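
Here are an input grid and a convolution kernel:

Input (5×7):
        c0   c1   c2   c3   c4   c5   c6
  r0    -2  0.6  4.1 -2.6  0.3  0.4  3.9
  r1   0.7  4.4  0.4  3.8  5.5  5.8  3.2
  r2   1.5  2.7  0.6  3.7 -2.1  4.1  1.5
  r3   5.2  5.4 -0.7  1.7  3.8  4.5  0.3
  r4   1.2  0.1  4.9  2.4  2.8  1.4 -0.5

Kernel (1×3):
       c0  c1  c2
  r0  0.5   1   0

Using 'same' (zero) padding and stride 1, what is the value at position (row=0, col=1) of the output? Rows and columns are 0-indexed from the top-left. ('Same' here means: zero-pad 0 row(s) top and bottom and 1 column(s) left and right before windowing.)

-0.4

The receptive field on the zero-padded input at this output position is [-2 0.6 4.1]. Elementwise product with the kernel and sum: -2·0.5 + 0.6·1.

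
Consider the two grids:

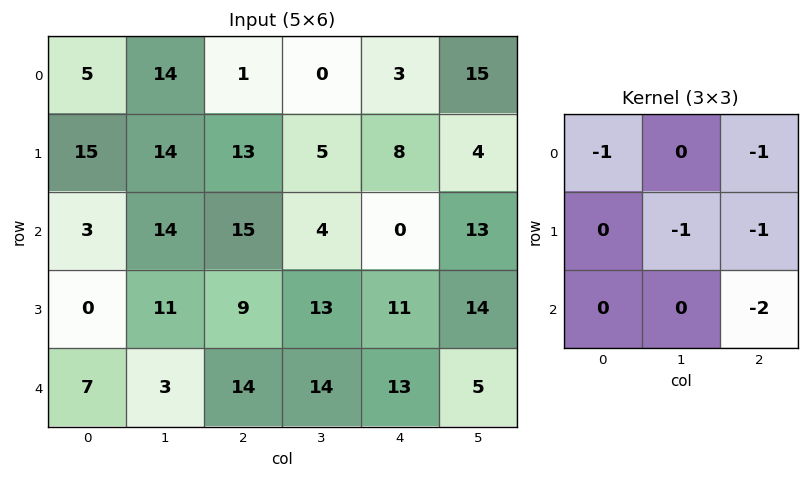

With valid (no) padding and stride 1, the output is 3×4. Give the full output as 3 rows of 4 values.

-63 -40 -17 -53
-75 -64 -47 -50
-66 -68 -65 -52

Output[0,0]: The receptive field on the input at this output position is [5 14 1 / 15 14 13 / 3 14 15]. Elementwise product with the kernel and sum: 5·-1 + 1·-1 + 14·-1 + 13·-1 + 15·-2.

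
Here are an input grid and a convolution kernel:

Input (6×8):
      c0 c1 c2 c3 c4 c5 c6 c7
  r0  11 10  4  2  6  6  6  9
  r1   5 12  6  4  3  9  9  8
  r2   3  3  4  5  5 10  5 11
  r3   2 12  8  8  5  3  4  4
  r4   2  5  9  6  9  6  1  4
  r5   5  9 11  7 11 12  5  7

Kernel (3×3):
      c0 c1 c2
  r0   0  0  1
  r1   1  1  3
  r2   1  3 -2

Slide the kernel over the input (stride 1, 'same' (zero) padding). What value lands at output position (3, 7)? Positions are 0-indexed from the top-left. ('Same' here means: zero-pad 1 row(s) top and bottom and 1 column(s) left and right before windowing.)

21

The receptive field on the zero-padded input at this output position is [5 11 0 / 4 4 0 / 1 4 0]. Elementwise product with the kernel and sum: 0·1 + 4·1 + 4·1 + 0·3 + 1·1 + 4·3 + 0·-2.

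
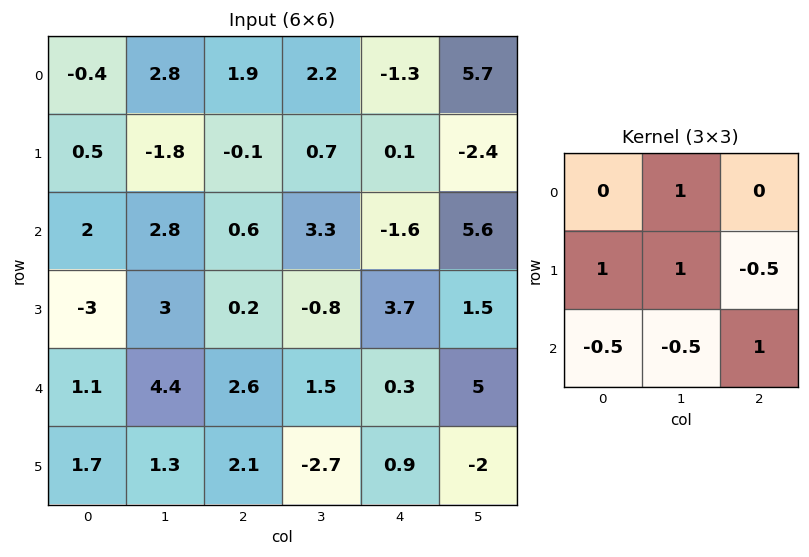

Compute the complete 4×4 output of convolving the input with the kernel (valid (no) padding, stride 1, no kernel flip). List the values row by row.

-0.25 1.25 -0.8 5.45
2.9 -0.75 9.4 -0.95
2.55 2.2 -0.9 4.65
7.8 2.05 4.35 1.9

Output[0,0]: The receptive field on the input at this output position is [-0.4 2.8 1.9 / 0.5 -1.8 -0.1 / 2 2.8 0.6]. Elementwise product with the kernel and sum: 2.8·1 + 0.5·1 + -1.8·1 + -0.1·-0.5 + 2·-0.5 + 2.8·-0.5 + 0.6·1.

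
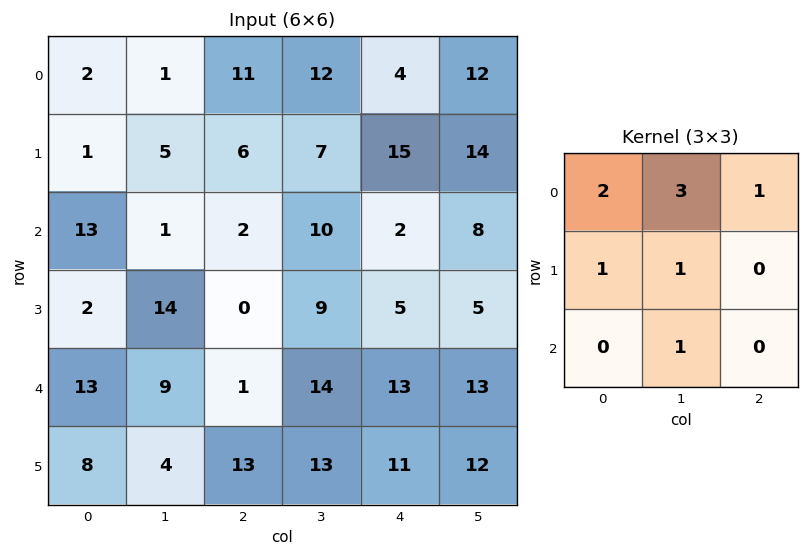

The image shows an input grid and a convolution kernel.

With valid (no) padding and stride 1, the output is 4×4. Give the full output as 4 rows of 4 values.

25 60 85 72
51 38 69 90
56 33 59 61
72 60 60 76

Output[0,0]: The receptive field on the input at this output position is [2 1 11 / 1 5 6 / 13 1 2]. Elementwise product with the kernel and sum: 2·2 + 1·3 + 11·1 + 1·1 + 5·1 + 1·1.
Output[0,1]: The receptive field on the input at this output position is [1 11 12 / 5 6 7 / 1 2 10]. Elementwise product with the kernel and sum: 1·2 + 11·3 + 12·1 + 5·1 + 6·1 + 2·1.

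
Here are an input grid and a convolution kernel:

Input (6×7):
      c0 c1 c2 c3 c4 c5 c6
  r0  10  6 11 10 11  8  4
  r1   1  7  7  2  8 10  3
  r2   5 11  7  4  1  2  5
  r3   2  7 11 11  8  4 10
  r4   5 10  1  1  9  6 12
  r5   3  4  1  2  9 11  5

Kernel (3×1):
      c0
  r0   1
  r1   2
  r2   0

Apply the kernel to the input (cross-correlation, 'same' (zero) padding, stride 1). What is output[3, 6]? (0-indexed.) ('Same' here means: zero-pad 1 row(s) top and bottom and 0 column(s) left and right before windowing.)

The receptive field on the zero-padded input at this output position is [5 / 10 / 12]. Elementwise product with the kernel and sum: 5·1 + 10·2.

25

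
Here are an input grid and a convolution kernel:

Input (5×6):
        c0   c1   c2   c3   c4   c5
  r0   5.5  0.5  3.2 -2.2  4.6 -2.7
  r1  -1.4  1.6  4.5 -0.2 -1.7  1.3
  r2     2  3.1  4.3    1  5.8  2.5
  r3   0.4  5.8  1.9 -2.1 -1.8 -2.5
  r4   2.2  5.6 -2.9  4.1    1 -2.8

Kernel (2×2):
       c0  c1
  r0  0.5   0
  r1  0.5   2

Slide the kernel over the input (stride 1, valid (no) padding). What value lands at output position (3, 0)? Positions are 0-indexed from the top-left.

12.5

The receptive field on the input at this output position is [0.4 5.8 / 2.2 5.6]. Elementwise product with the kernel and sum: 0.4·0.5 + 2.2·0.5 + 5.6·2.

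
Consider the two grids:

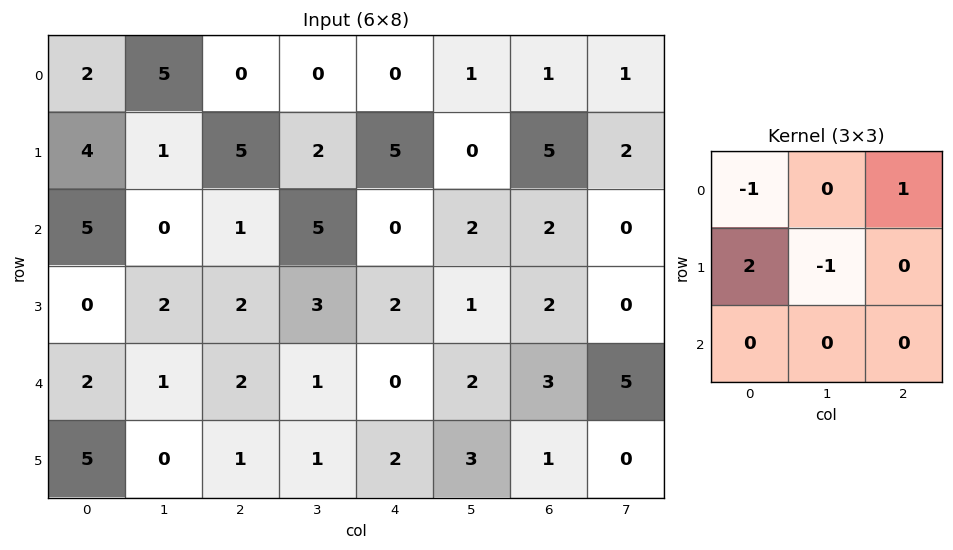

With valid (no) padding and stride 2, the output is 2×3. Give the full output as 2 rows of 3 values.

5 8 11
-6 0 5

Output[0,0]: The receptive field on the input at this output position is [2 5 0 / 4 1 5 / 5 0 1]. Elementwise product with the kernel and sum: 2·-1 + 0·1 + 4·2 + 1·-1.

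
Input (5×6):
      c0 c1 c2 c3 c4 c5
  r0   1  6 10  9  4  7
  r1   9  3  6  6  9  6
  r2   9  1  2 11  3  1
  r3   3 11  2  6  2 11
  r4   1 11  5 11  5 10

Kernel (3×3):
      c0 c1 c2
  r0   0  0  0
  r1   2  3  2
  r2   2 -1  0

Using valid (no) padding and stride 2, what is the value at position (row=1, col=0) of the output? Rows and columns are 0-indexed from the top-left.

The receptive field on the input at this output position is [9 1 2 / 3 11 2 / 1 11 5]. Elementwise product with the kernel and sum: 3·2 + 11·3 + 2·2 + 1·2 + 11·-1.

34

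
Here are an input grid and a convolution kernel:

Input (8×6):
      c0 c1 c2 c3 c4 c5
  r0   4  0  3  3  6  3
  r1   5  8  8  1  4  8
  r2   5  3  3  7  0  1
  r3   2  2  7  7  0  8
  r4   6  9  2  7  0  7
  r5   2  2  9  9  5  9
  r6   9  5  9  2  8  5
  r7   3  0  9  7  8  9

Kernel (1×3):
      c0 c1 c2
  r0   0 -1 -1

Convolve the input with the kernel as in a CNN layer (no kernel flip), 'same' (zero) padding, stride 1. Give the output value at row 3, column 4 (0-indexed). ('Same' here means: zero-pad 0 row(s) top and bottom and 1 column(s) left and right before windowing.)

-8

The receptive field on the zero-padded input at this output position is [7 0 8]. Elementwise product with the kernel and sum: 0·-1 + 8·-1.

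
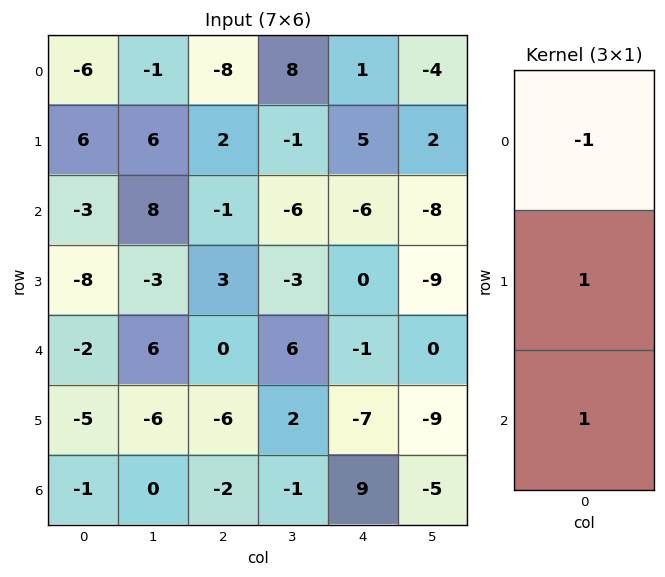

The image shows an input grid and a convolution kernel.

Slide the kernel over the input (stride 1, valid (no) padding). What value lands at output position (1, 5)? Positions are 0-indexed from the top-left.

-19

The receptive field on the input at this output position is [2 / -8 / -9]. Elementwise product with the kernel and sum: 2·-1 + -8·1 + -9·1.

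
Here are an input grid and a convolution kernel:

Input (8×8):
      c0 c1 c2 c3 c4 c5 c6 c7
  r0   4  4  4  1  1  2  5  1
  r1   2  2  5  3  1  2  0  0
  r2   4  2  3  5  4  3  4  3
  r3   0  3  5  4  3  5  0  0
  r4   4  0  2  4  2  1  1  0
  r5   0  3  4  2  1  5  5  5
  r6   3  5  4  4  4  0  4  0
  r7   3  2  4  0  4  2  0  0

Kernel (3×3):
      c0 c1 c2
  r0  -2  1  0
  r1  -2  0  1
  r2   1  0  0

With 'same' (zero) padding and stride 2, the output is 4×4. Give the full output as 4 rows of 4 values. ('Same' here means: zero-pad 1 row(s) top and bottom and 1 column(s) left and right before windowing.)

4 -5 3 -1
4 5 -8 -2
0 6 -10 -7
5 -6 -11 -3

Output[0,0]: The receptive field on the zero-padded input at this output position is [0 0 0 / 0 4 4 / 0 2 2]. Elementwise product with the kernel and sum: 0·-2 + 0·1 + 0·-2 + 4·1 + 0·1.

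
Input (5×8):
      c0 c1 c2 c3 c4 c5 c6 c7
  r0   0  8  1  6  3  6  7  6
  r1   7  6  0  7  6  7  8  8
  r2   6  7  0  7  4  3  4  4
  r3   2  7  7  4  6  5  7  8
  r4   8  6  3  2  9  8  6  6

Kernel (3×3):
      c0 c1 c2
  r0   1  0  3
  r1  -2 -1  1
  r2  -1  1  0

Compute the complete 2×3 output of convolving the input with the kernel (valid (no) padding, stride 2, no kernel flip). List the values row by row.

-16 16 12
0 -1 5

Output[0,0]: The receptive field on the input at this output position is [0 8 1 / 7 6 0 / 6 7 0]. Elementwise product with the kernel and sum: 0·1 + 1·3 + 7·-2 + 6·-1 + 0·1 + 6·-1 + 7·1.
Output[0,1]: The receptive field on the input at this output position is [1 6 3 / 0 7 6 / 0 7 4]. Elementwise product with the kernel and sum: 1·1 + 3·3 + 0·-2 + 7·-1 + 6·1 + 0·-1 + 7·1.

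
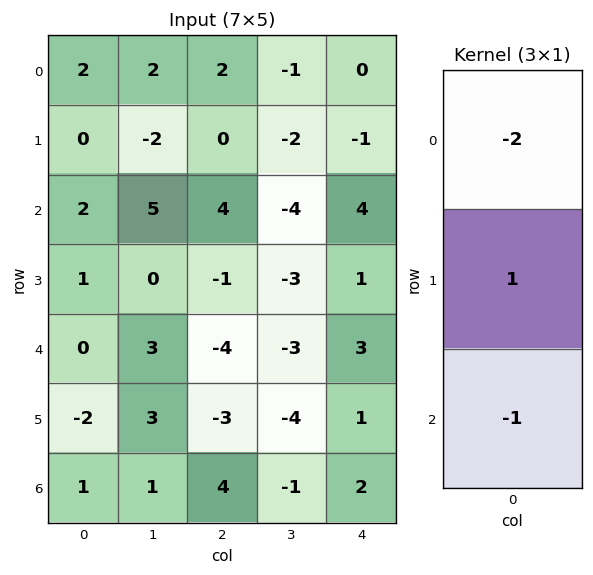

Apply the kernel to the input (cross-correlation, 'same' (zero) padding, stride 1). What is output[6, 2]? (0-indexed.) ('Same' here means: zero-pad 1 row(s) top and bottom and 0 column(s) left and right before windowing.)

The receptive field on the zero-padded input at this output position is [-3 / 4 / 0]. Elementwise product with the kernel and sum: -3·-2 + 4·1 + 0·-1.

10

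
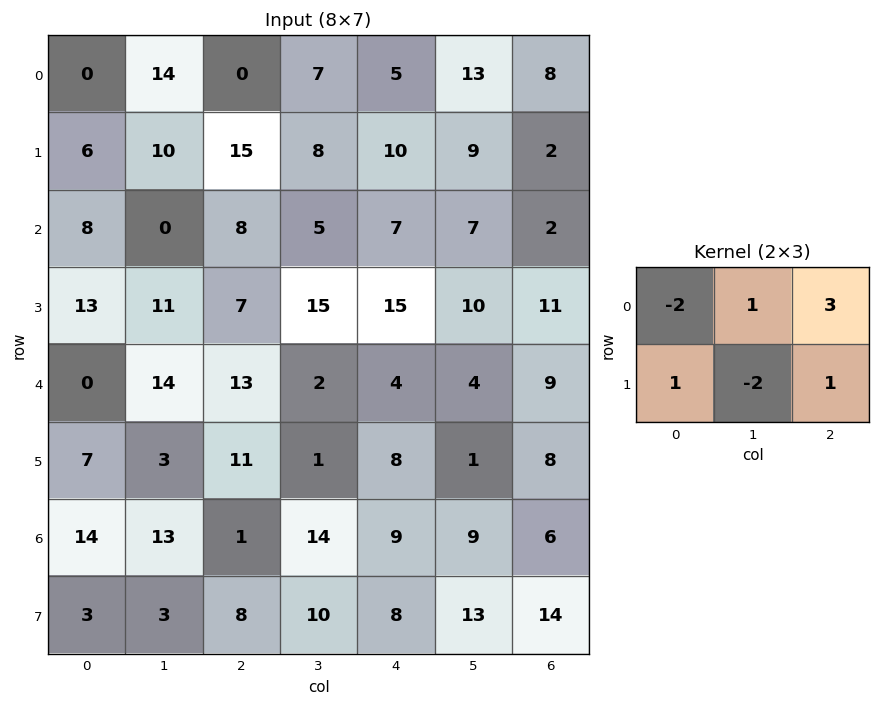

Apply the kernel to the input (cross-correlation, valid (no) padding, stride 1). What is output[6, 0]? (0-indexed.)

-7

The receptive field on the input at this output position is [14 13 1 / 3 3 8]. Elementwise product with the kernel and sum: 14·-2 + 13·1 + 1·3 + 3·1 + 3·-2 + 8·1.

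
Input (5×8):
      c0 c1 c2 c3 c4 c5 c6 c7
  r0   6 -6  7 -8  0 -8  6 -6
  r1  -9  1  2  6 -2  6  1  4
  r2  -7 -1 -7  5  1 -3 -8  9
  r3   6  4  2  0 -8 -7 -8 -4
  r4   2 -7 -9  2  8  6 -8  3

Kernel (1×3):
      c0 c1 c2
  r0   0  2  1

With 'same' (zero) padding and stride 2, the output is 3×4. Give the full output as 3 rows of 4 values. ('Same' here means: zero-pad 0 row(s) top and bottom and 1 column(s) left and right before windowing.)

Output[0,0]: The receptive field on the zero-padded input at this output position is [0 6 -6]. Elementwise product with the kernel and sum: 6·2 + -6·1.
Output[0,1]: The receptive field on the zero-padded input at this output position is [-6 7 -8]. Elementwise product with the kernel and sum: 7·2 + -8·1.

6 6 -8 6
-15 -9 -1 -7
-3 -16 22 -13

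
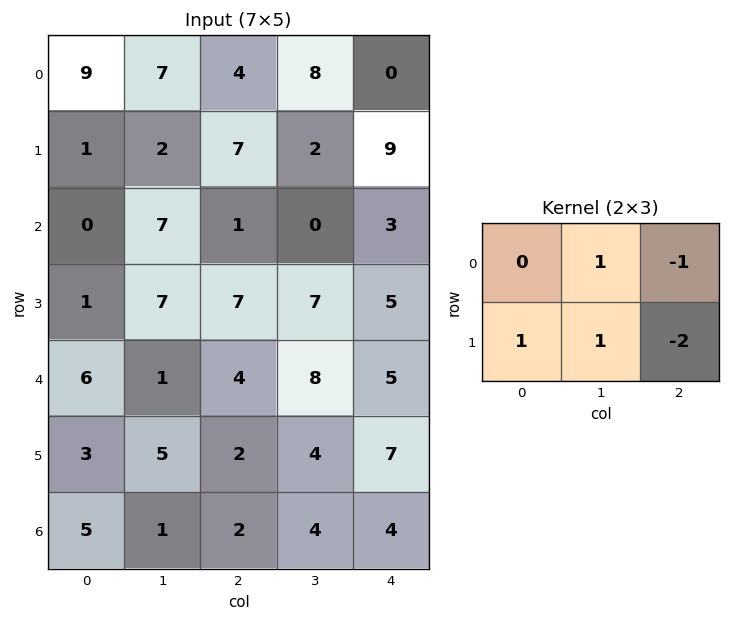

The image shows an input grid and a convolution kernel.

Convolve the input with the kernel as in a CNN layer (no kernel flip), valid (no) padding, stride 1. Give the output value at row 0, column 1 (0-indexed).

The receptive field on the input at this output position is [7 4 8 / 2 7 2]. Elementwise product with the kernel and sum: 4·1 + 8·-1 + 2·1 + 7·1 + 2·-2.

1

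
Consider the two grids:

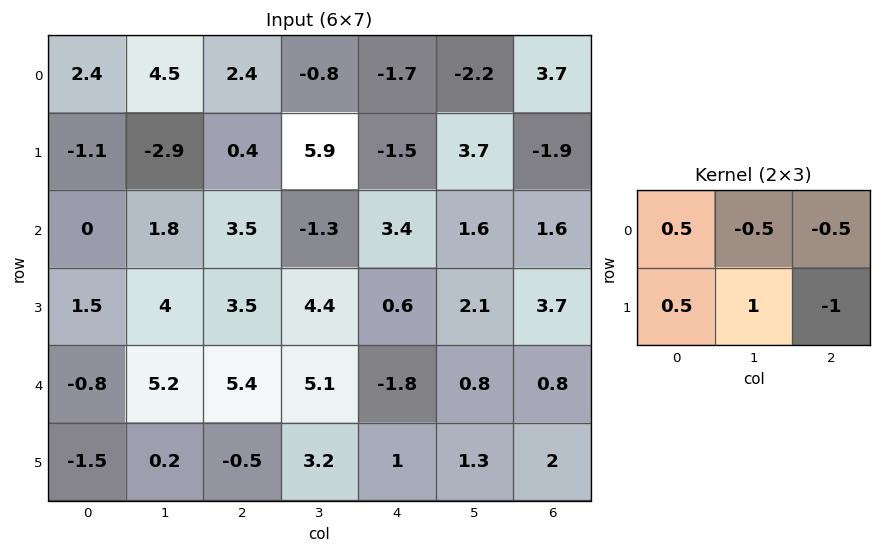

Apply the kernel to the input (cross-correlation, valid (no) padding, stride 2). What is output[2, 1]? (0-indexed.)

The receptive field on the input at this output position is [5.4 5.1 -1.8 / -0.5 3.2 1]. Elementwise product with the kernel and sum: 5.4·0.5 + 5.1·-0.5 + -1.8·-0.5 + -0.5·0.5 + 3.2·1 + 1·-1.

3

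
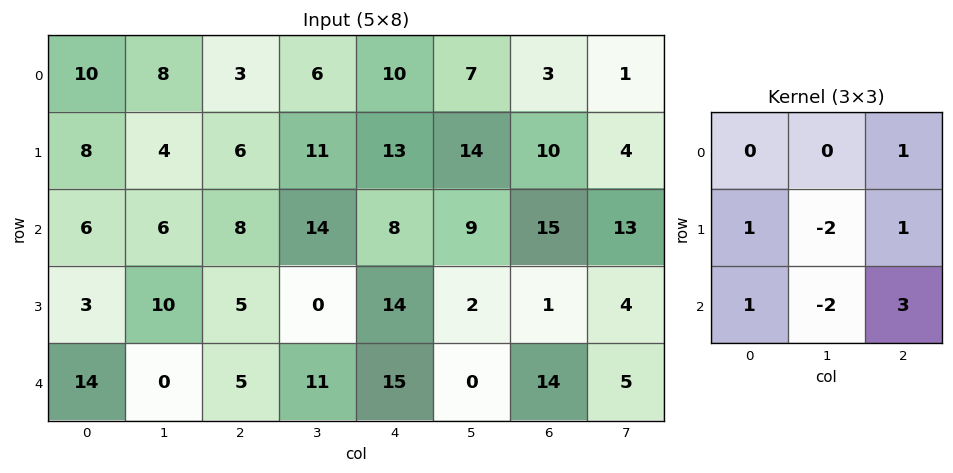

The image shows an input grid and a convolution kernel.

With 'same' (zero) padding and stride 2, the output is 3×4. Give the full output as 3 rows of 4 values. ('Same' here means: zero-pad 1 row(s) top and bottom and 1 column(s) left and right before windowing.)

Output[0,0]: The receptive field on the zero-padded input at this output position is [0 0 0 / 0 10 8 / 0 8 4]. Elementwise product with the kernel and sum: 0·1 + 0·1 + 10·-2 + 8·1 + 0·1 + 8·-2 + 4·3.
Output[0,1]: The receptive field on the zero-padded input at this output position is [0 0 0 / 8 3 6 / 4 6 11]. Elementwise product with the kernel and sum: 0·1 + 8·1 + 3·-2 + 6·1 + 4·1 + 6·-2 + 11·3.

-16 33 20 8
22 15 -1 8
-18 1 -17 -19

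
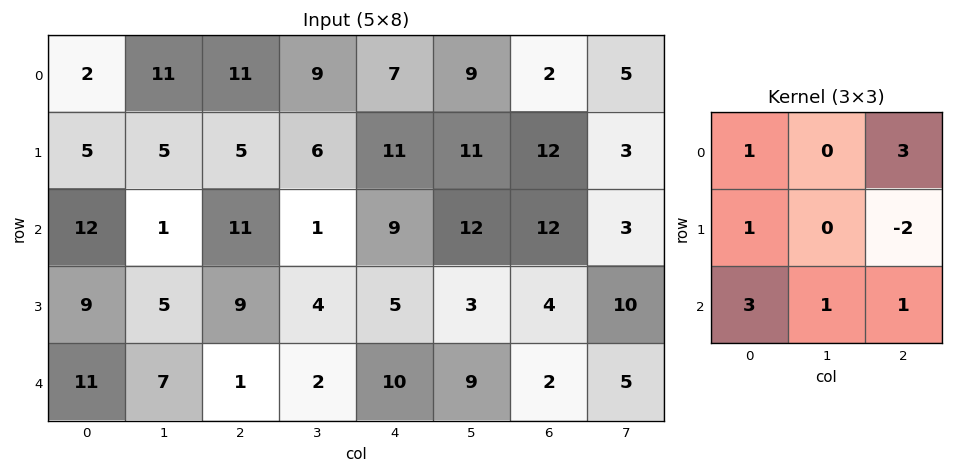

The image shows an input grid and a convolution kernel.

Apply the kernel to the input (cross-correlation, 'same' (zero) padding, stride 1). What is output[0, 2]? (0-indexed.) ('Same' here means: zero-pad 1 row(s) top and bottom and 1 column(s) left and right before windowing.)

19

The receptive field on the zero-padded input at this output position is [0 0 0 / 11 11 9 / 5 5 6]. Elementwise product with the kernel and sum: 0·1 + 0·3 + 11·1 + 9·-2 + 5·3 + 5·1 + 6·1.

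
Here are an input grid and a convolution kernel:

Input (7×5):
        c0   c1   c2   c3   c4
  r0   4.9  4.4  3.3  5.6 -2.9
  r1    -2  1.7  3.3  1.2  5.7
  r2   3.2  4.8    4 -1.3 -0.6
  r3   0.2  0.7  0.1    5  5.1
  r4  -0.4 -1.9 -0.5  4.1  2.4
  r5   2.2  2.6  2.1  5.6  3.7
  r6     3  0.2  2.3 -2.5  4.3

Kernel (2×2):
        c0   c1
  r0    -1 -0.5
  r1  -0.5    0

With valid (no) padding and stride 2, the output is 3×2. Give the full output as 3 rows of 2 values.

Output[0,0]: The receptive field on the input at this output position is [4.9 4.4 / -2 1.7]. Elementwise product with the kernel and sum: 4.9·-1 + 4.4·-0.5 + -2·-0.5.
Output[0,1]: The receptive field on the input at this output position is [3.3 5.6 / 3.3 1.2]. Elementwise product with the kernel and sum: 3.3·-1 + 5.6·-0.5 + 3.3·-0.5.

-6.1 -7.75
-5.7 -3.4
0.25 -2.6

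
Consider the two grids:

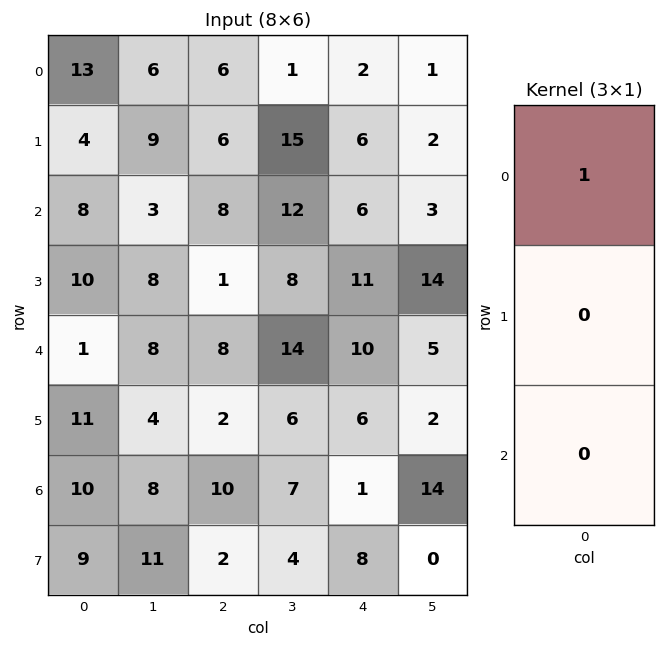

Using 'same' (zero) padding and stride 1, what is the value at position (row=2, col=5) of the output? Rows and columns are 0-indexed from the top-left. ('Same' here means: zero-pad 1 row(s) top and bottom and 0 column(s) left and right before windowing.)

2

The receptive field on the zero-padded input at this output position is [2 / 3 / 14]. Elementwise product with the kernel and sum: 2·1.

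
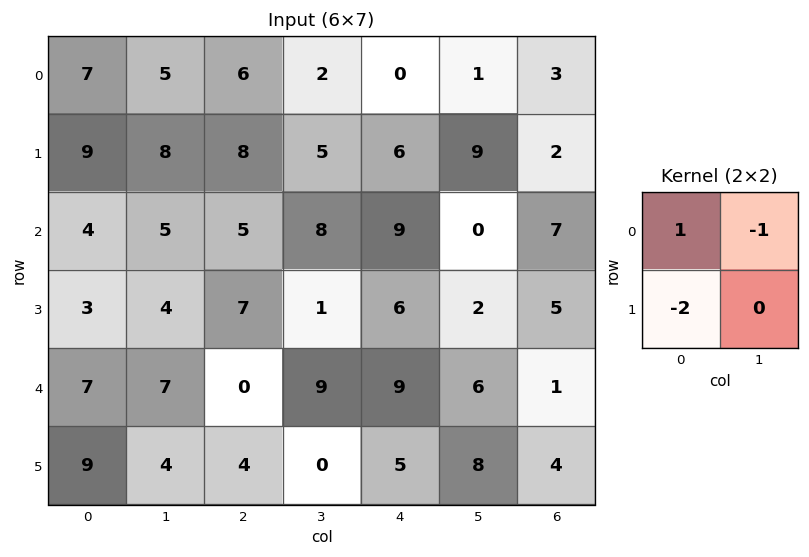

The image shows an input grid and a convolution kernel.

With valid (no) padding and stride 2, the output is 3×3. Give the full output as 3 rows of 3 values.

-16 -12 -13
-7 -17 -3
-18 -17 -7

Output[0,0]: The receptive field on the input at this output position is [7 5 / 9 8]. Elementwise product with the kernel and sum: 7·1 + 5·-1 + 9·-2.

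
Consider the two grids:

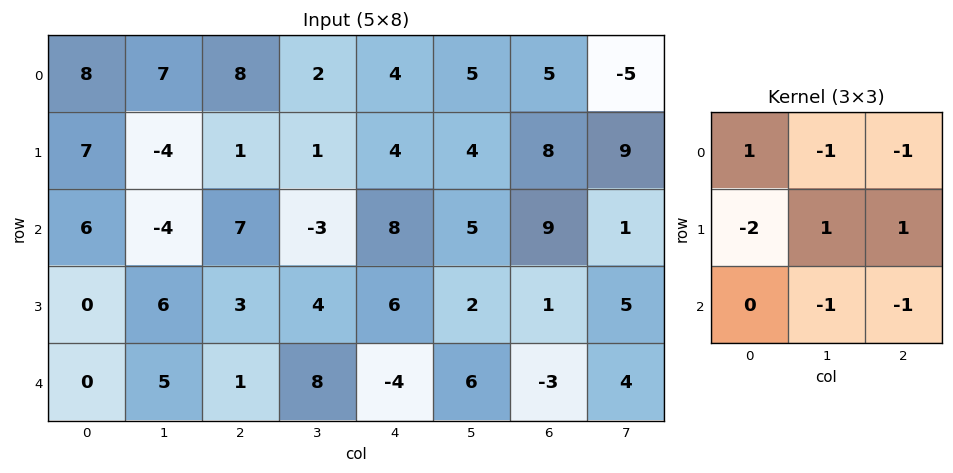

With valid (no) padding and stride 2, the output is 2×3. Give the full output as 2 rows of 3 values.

Output[0,0]: The receptive field on the input at this output position is [8 7 8 / 7 -4 1 / 6 -4 7]. Elementwise product with the kernel and sum: 8·1 + 7·-1 + 8·-1 + 7·-2 + -4·1 + 1·1 + -4·-1 + 7·-1.
Output[0,1]: The receptive field on the input at this output position is [8 2 4 / 1 1 4 / 7 -3 8]. Elementwise product with the kernel and sum: 8·1 + 2·-1 + 4·-1 + 1·-2 + 1·1 + 4·1 + -3·-1 + 8·-1.

-27 0 -16
6 2 -18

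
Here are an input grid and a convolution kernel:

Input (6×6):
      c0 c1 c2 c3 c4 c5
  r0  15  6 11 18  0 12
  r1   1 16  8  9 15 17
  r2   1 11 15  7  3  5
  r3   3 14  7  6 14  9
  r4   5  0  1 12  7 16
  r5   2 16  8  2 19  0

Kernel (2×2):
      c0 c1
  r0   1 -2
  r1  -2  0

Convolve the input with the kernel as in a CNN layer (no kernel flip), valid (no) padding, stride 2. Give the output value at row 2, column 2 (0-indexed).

The receptive field on the input at this output position is [7 16 / 19 0]. Elementwise product with the kernel and sum: 7·1 + 16·-2 + 19·-2.

-63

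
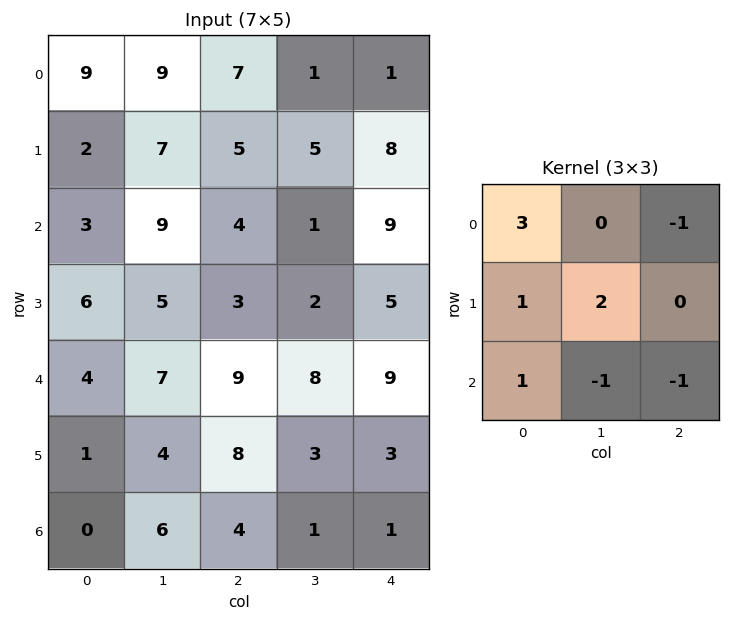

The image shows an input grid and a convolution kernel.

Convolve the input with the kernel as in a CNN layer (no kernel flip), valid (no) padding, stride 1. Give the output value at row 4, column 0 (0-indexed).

2

The receptive field on the input at this output position is [4 7 9 / 1 4 8 / 0 6 4]. Elementwise product with the kernel and sum: 4·3 + 9·-1 + 1·1 + 4·2 + 0·1 + 6·-1 + 4·-1.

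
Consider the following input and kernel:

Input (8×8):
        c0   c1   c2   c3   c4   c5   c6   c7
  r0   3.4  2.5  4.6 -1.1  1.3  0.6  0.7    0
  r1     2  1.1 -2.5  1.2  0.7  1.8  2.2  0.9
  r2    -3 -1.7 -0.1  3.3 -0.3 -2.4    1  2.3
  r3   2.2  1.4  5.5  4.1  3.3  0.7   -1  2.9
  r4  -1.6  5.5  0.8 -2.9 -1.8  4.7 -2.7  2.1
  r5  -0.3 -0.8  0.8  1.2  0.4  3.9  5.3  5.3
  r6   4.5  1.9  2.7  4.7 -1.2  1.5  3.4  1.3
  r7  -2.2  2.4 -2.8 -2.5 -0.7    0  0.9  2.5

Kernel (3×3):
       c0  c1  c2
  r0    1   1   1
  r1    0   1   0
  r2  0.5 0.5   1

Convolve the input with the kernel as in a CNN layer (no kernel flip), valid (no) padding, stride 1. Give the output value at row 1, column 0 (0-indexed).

The receptive field on the input at this output position is [2 1.1 -2.5 / -3 -1.7 -0.1 / 2.2 1.4 5.5]. Elementwise product with the kernel and sum: 2·1 + 1.1·1 + -2.5·1 + -1.7·1 + 2.2·0.5 + 1.4·0.5 + 5.5·1.

6.2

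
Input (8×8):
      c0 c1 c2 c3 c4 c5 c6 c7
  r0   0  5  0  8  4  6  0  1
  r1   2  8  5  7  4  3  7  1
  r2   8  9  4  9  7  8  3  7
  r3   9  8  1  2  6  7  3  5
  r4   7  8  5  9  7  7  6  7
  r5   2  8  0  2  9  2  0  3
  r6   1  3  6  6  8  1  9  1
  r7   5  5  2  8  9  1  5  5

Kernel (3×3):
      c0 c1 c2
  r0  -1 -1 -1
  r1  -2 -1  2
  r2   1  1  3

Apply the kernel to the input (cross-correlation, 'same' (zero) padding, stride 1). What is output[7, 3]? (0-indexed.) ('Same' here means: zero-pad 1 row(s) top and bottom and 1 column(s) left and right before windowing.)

-14

The receptive field on the zero-padded input at this output position is [6 6 8 / 2 8 9 / 0 0 0]. Elementwise product with the kernel and sum: 6·-1 + 6·-1 + 8·-1 + 2·-2 + 8·-1 + 9·2 + 0·1 + 0·1 + 0·3.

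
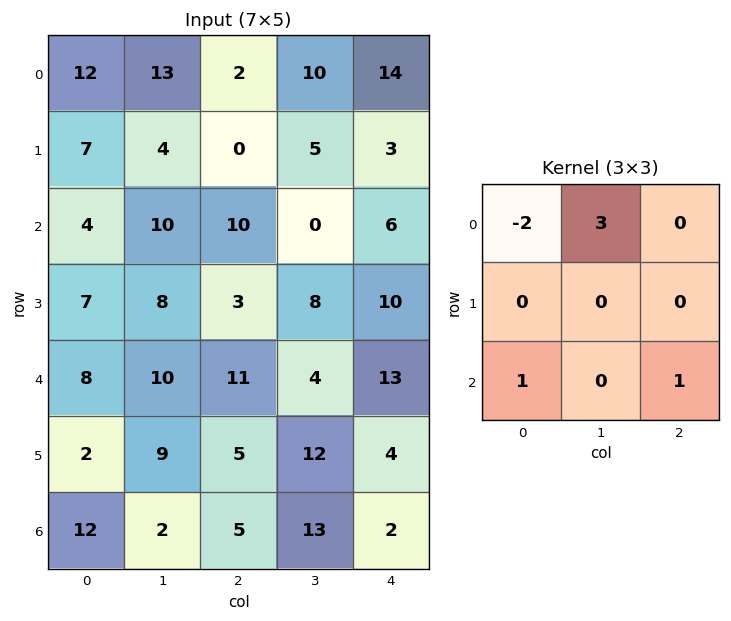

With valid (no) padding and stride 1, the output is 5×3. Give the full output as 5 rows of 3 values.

29 -10 42
8 8 28
41 24 4
17 14 27
31 28 -3

Output[0,0]: The receptive field on the input at this output position is [12 13 2 / 7 4 0 / 4 10 10]. Elementwise product with the kernel and sum: 12·-2 + 13·3 + 4·1 + 10·1.
Output[0,1]: The receptive field on the input at this output position is [13 2 10 / 4 0 5 / 10 10 0]. Elementwise product with the kernel and sum: 13·-2 + 2·3 + 10·1 + 0·1.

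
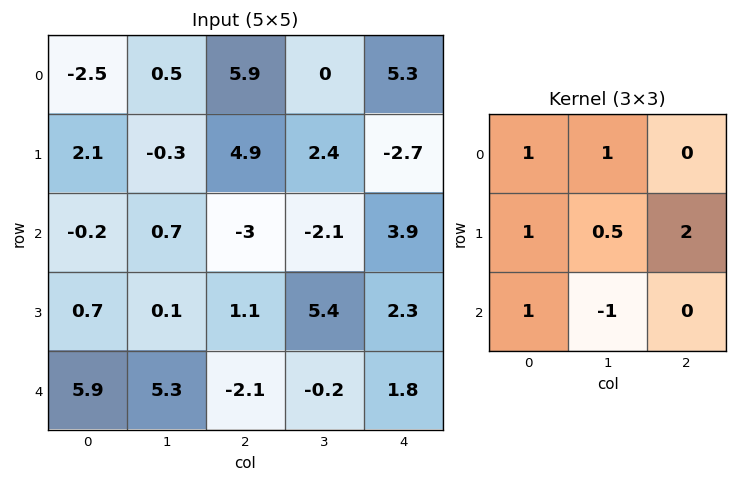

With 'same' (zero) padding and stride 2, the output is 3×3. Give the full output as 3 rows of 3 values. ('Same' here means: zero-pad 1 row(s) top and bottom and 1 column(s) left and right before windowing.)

-2.35 -1.75 7.75
2.7 -1.4 2.65
14.25 5.05 8.4

Output[0,0]: The receptive field on the zero-padded input at this output position is [0 0 0 / 0 -2.5 0.5 / 0 2.1 -0.3]. Elementwise product with the kernel and sum: 0·1 + 0·1 + 0·1 + -2.5·0.5 + 0.5·2 + 0·1 + 2.1·-1.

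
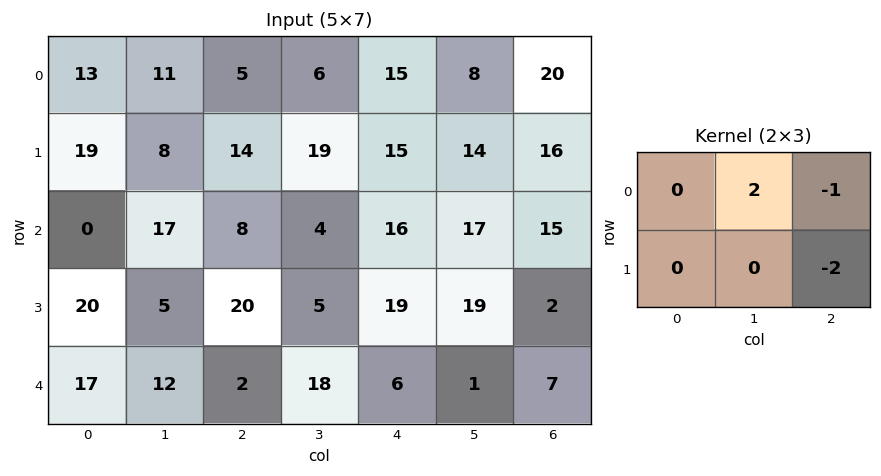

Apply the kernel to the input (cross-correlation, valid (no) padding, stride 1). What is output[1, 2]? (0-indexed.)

The receptive field on the input at this output position is [14 19 15 / 8 4 16]. Elementwise product with the kernel and sum: 19·2 + 15·-1 + 16·-2.

-9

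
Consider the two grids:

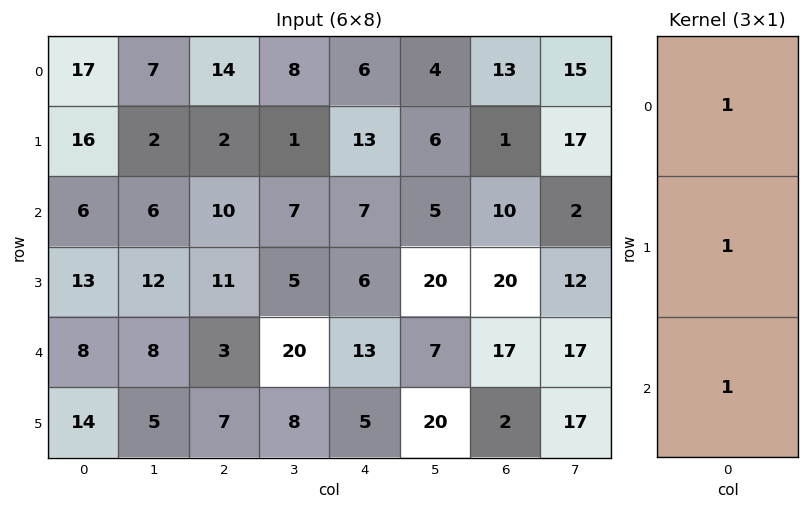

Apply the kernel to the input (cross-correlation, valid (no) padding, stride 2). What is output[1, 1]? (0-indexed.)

24

The receptive field on the input at this output position is [10 / 11 / 3]. Elementwise product with the kernel and sum: 10·1 + 11·1 + 3·1.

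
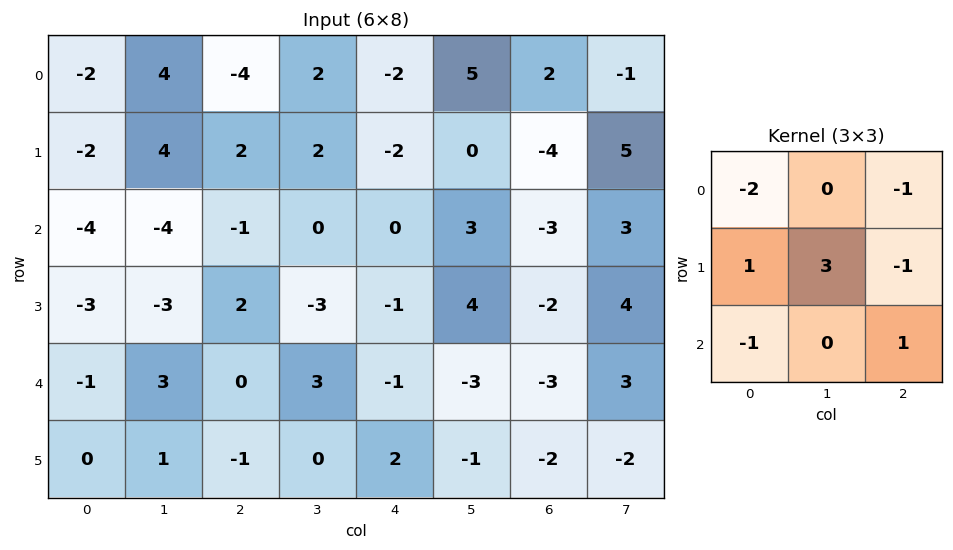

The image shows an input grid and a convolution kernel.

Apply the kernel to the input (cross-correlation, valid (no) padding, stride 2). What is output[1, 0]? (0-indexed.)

The receptive field on the input at this output position is [-4 -4 -1 / -3 -3 2 / -1 3 0]. Elementwise product with the kernel and sum: -4·-2 + -1·-1 + -3·1 + -3·3 + 2·-1 + -1·-1 + 0·1.

-4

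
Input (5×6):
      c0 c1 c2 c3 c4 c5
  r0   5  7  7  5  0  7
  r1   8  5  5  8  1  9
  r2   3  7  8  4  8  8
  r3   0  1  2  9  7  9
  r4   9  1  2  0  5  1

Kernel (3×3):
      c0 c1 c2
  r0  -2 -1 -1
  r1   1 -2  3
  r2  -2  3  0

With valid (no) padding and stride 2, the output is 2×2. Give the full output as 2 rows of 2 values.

4 -31
-32 -27

Output[0,0]: The receptive field on the input at this output position is [5 7 7 / 8 5 5 / 3 7 8]. Elementwise product with the kernel and sum: 5·-2 + 7·-1 + 7·-1 + 8·1 + 5·-2 + 5·3 + 3·-2 + 7·3.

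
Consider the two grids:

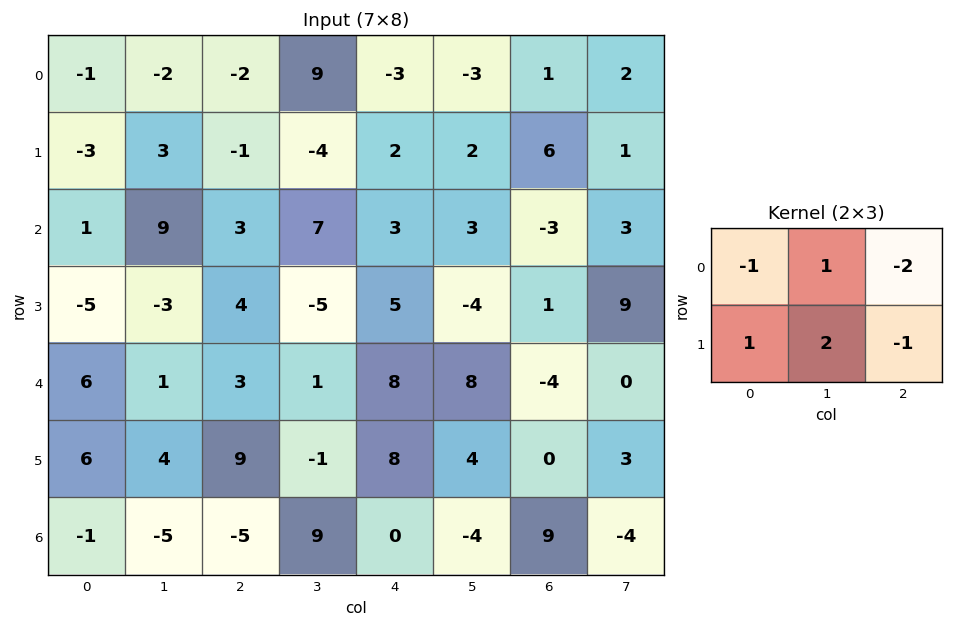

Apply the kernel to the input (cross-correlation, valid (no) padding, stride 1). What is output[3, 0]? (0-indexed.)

The receptive field on the input at this output position is [-5 -3 4 / 6 1 3]. Elementwise product with the kernel and sum: -5·-1 + -3·1 + 4·-2 + 6·1 + 1·2 + 3·-1.

-1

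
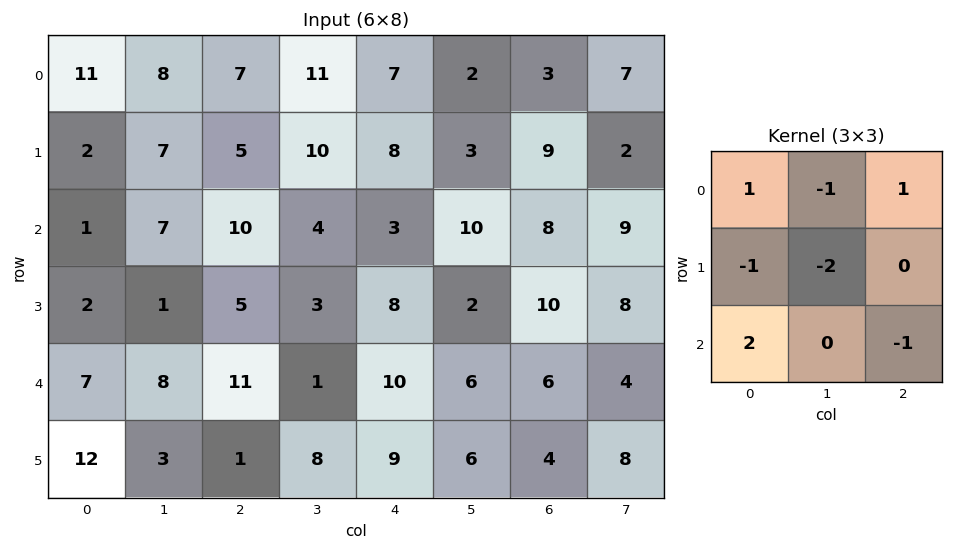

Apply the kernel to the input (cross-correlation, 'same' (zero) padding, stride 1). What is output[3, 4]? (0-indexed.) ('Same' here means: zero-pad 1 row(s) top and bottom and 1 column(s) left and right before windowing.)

-12

The receptive field on the zero-padded input at this output position is [4 3 10 / 3 8 2 / 1 10 6]. Elementwise product with the kernel and sum: 4·1 + 3·-1 + 10·1 + 3·-1 + 8·-2 + 1·2 + 6·-1.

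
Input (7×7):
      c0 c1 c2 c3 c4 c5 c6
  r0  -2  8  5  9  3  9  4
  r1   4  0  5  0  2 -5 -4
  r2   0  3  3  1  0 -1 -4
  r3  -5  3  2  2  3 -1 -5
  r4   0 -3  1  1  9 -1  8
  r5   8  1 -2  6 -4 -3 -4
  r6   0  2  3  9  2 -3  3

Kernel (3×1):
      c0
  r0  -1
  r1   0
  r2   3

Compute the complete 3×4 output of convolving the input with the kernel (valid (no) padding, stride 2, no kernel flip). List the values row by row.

Output[0,0]: The receptive field on the input at this output position is [-2 / 4 / 0]. Elementwise product with the kernel and sum: -2·-1 + 0·3.
Output[0,1]: The receptive field on the input at this output position is [5 / 5 / 3]. Elementwise product with the kernel and sum: 5·-1 + 3·3.

2 4 -3 -16
0 0 27 28
0 8 -3 1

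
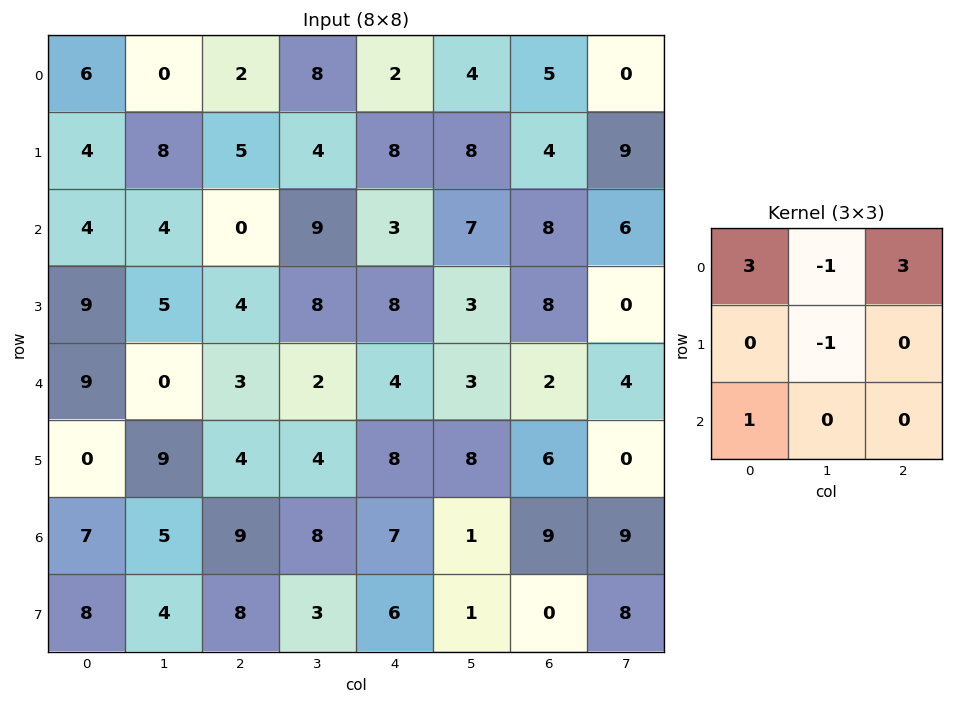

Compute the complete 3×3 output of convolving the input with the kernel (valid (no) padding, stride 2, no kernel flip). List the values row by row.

Output[0,0]: The receptive field on the input at this output position is [6 0 2 / 4 8 5 / 4 4 0]. Elementwise product with the kernel and sum: 6·3 + 0·-1 + 2·3 + 8·-1 + 4·1.
Output[0,1]: The receptive field on the input at this output position is [2 8 2 / 5 4 8 / 0 9 3]. Elementwise product with the kernel and sum: 2·3 + 8·-1 + 2·3 + 4·-1 + 0·1.

20 0 12
12 -5 27
34 24 14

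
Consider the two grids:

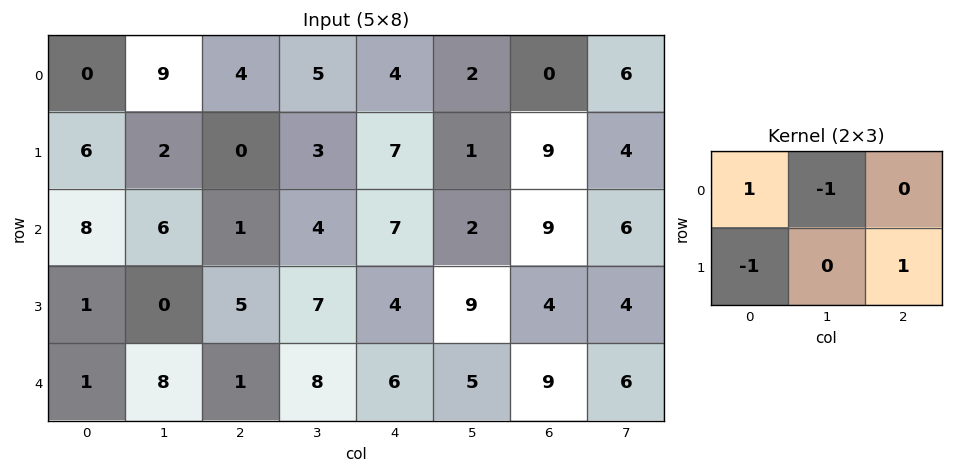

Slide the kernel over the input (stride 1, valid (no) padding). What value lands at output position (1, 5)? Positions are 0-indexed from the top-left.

-4

The receptive field on the input at this output position is [1 9 4 / 2 9 6]. Elementwise product with the kernel and sum: 1·1 + 9·-1 + 2·-1 + 6·1.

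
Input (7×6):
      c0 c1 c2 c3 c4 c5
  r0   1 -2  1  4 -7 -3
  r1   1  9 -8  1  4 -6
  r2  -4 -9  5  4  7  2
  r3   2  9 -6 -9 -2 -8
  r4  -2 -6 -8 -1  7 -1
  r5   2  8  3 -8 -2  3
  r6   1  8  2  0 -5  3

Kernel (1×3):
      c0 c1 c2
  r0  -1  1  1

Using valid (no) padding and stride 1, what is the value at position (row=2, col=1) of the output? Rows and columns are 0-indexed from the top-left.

The receptive field on the input at this output position is [-9 5 4]. Elementwise product with the kernel and sum: -9·-1 + 5·1 + 4·1.

18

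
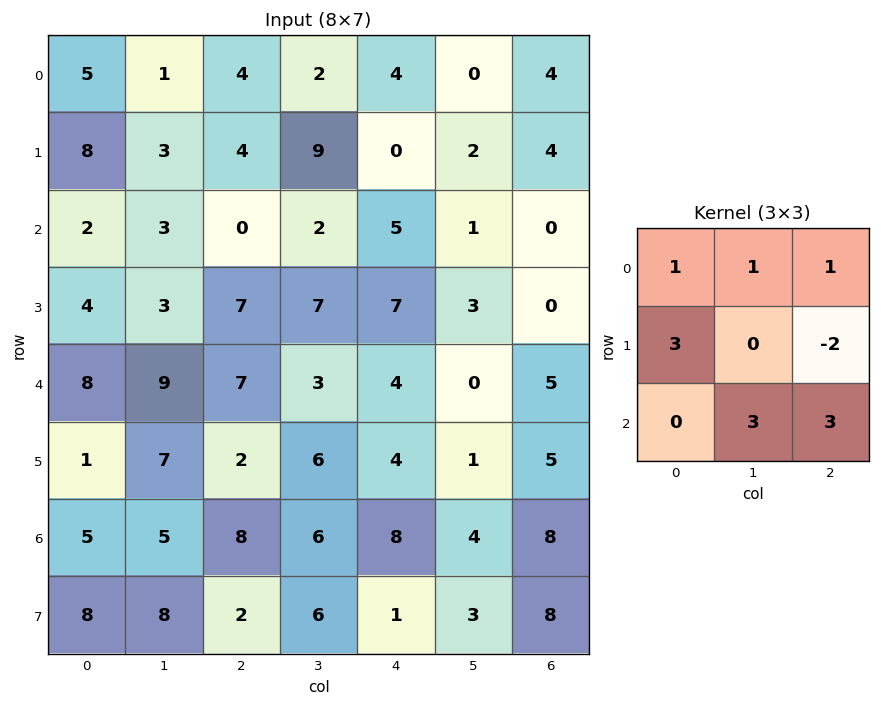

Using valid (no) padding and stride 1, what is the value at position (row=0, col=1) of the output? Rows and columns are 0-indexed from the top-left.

4

The receptive field on the input at this output position is [1 4 2 / 3 4 9 / 3 0 2]. Elementwise product with the kernel and sum: 1·1 + 4·1 + 2·1 + 3·3 + 9·-2 + 0·3 + 2·3.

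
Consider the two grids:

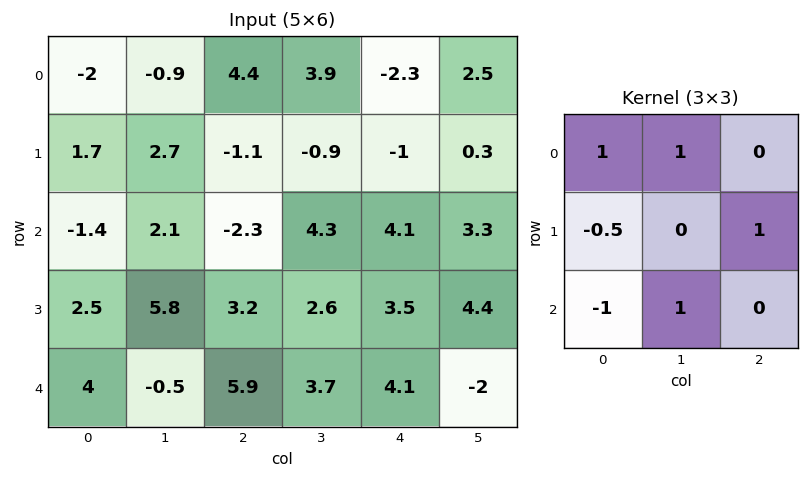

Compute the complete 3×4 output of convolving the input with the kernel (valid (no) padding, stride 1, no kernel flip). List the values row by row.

-1.35 -3.15 14.45 2.15
6.1 2.25 2.65 0.15
-1.85 5.9 1.7 11.9

Output[0,0]: The receptive field on the input at this output position is [-2 -0.9 4.4 / 1.7 2.7 -1.1 / -1.4 2.1 -2.3]. Elementwise product with the kernel and sum: -2·1 + -0.9·1 + 1.7·-0.5 + -1.1·1 + -1.4·-1 + 2.1·1.
Output[0,1]: The receptive field on the input at this output position is [-0.9 4.4 3.9 / 2.7 -1.1 -0.9 / 2.1 -2.3 4.3]. Elementwise product with the kernel and sum: -0.9·1 + 4.4·1 + 2.7·-0.5 + -0.9·1 + 2.1·-1 + -2.3·1.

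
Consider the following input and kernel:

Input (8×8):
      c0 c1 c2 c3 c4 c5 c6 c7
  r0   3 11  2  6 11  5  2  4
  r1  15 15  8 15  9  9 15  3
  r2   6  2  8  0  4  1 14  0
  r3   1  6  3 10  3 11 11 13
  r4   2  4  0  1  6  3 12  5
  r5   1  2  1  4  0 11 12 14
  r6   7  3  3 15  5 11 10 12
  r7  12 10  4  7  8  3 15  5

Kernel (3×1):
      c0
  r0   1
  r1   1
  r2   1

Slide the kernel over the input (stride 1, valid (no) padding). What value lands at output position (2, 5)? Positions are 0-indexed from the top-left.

The receptive field on the input at this output position is [1 / 11 / 3]. Elementwise product with the kernel and sum: 1·1 + 11·1 + 3·1.

15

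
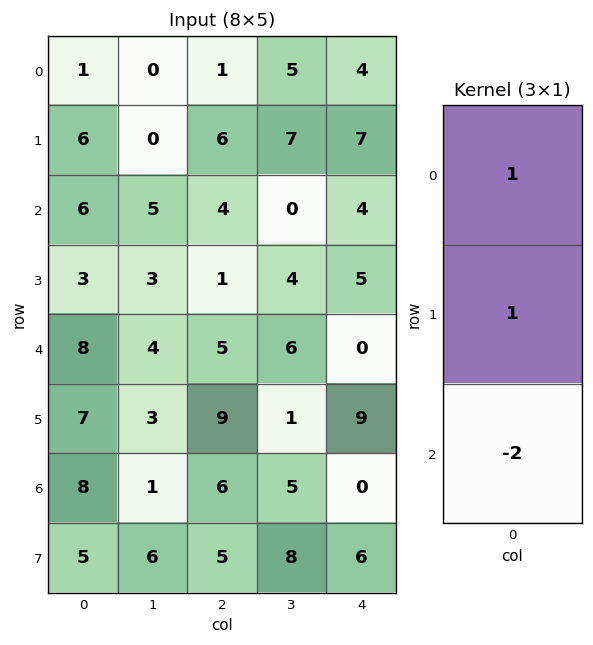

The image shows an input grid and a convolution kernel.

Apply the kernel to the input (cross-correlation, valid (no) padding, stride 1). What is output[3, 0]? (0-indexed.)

The receptive field on the input at this output position is [3 / 8 / 7]. Elementwise product with the kernel and sum: 3·1 + 8·1 + 7·-2.

-3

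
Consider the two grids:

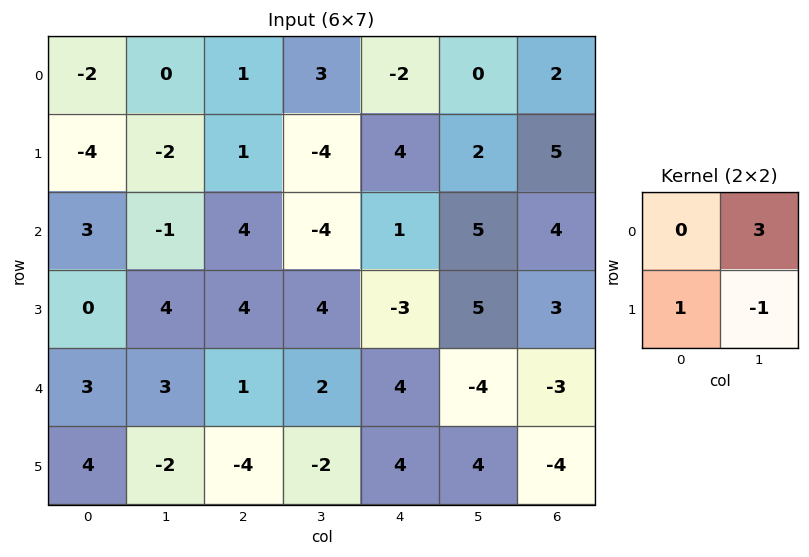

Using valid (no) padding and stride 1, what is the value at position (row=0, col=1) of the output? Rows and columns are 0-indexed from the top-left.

0

The receptive field on the input at this output position is [0 1 / -2 1]. Elementwise product with the kernel and sum: 1·3 + -2·1 + 1·-1.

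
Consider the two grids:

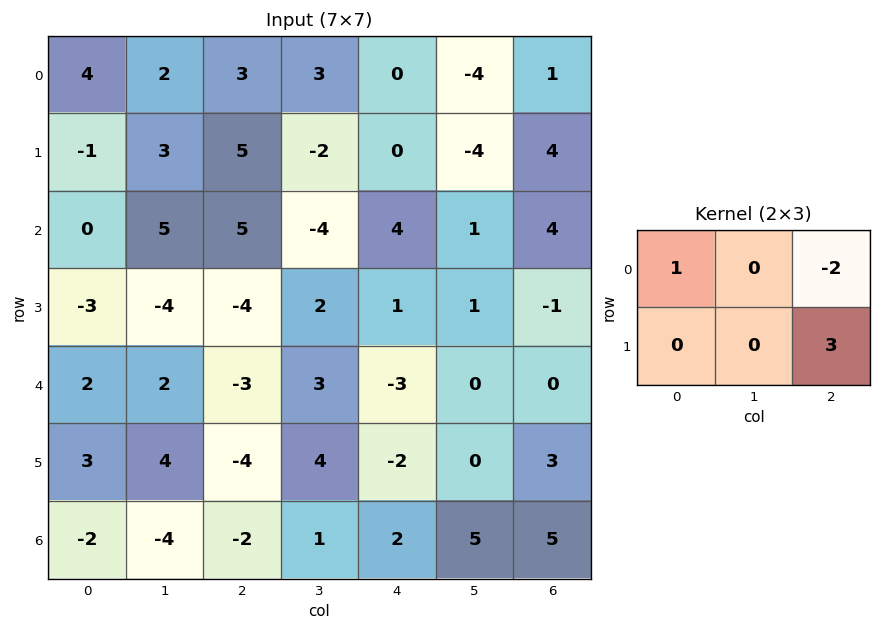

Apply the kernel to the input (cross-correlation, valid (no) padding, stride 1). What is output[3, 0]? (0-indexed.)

The receptive field on the input at this output position is [-3 -4 -4 / 2 2 -3]. Elementwise product with the kernel and sum: -3·1 + -4·-2 + -3·3.

-4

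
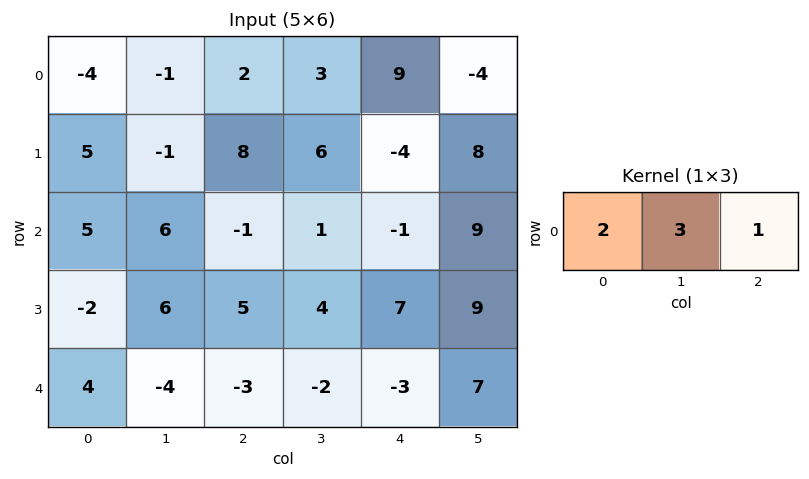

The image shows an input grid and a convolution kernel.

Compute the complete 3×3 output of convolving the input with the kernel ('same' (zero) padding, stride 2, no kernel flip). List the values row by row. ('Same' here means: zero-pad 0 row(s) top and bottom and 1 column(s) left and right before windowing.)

-13 7 29
21 10 8
8 -19 -6

Output[0,0]: The receptive field on the zero-padded input at this output position is [0 -4 -1]. Elementwise product with the kernel and sum: 0·2 + -4·3 + -1·1.
Output[0,1]: The receptive field on the zero-padded input at this output position is [-1 2 3]. Elementwise product with the kernel and sum: -1·2 + 2·3 + 3·1.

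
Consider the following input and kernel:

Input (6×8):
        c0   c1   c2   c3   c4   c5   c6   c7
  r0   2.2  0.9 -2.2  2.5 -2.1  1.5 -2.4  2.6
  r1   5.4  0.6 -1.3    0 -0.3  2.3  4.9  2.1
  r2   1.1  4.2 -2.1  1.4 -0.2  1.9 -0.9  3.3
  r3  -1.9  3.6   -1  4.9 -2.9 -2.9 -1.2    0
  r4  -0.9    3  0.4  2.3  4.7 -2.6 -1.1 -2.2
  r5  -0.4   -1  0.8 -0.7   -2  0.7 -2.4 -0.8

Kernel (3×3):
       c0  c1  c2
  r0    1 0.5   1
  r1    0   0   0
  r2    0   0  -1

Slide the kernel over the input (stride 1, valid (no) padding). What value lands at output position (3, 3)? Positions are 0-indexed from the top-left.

-0.15

The receptive field on the input at this output position is [4.9 -2.9 -2.9 / 2.3 4.7 -2.6 / -0.7 -2 0.7]. Elementwise product with the kernel and sum: 4.9·1 + -2.9·0.5 + -2.9·1 + 0.7·-1.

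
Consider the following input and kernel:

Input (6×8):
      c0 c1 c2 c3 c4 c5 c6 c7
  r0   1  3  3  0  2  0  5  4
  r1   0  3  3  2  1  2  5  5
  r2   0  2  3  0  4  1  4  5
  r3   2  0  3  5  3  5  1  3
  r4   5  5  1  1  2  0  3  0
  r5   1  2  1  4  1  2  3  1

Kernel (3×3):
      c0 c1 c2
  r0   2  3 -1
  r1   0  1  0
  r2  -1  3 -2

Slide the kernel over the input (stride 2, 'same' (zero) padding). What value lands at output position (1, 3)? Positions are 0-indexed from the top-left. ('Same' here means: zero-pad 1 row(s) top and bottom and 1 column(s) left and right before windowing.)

The receptive field on the zero-padded input at this output position is [2 5 5 / 1 4 5 / 5 1 3]. Elementwise product with the kernel and sum: 2·2 + 5·3 + 5·-1 + 4·1 + 5·-1 + 1·3 + 3·-2.

10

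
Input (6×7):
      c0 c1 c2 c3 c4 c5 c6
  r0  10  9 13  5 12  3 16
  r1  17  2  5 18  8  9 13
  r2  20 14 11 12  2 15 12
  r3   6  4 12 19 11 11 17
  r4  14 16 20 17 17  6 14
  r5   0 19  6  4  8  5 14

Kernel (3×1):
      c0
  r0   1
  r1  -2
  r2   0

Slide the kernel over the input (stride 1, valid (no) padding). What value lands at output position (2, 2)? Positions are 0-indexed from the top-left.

The receptive field on the input at this output position is [11 / 12 / 20]. Elementwise product with the kernel and sum: 11·1 + 12·-2.

-13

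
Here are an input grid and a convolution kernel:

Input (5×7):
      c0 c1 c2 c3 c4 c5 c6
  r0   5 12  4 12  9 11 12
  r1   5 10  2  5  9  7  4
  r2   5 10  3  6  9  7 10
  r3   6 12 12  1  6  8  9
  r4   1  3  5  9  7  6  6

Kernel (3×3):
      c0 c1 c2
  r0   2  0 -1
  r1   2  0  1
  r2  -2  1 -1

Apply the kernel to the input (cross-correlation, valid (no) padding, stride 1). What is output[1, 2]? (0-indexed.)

-19

The receptive field on the input at this output position is [2 5 9 / 3 6 9 / 12 1 6]. Elementwise product with the kernel and sum: 2·2 + 9·-1 + 3·2 + 9·1 + 12·-2 + 1·1 + 6·-1.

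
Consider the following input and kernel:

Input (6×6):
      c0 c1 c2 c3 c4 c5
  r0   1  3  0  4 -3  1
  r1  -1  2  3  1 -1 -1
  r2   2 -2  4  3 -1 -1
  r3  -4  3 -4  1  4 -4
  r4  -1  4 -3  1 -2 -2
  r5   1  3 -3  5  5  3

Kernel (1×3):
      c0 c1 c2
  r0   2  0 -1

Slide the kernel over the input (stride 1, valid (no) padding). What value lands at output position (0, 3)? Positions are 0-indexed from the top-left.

The receptive field on the input at this output position is [4 -3 1]. Elementwise product with the kernel and sum: 4·2 + 1·-1.

7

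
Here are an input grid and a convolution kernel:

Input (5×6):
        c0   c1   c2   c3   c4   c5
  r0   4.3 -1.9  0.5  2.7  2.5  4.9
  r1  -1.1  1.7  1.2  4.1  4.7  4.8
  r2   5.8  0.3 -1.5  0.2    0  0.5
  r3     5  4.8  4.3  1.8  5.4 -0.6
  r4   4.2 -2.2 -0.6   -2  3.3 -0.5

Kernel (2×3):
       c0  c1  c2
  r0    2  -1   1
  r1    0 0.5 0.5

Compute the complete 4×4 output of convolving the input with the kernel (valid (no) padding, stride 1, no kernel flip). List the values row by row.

Output[0,0]: The receptive field on the input at this output position is [4.3 -1.9 0.5 / -1.1 1.7 1.2]. Elementwise product with the kernel and sum: 4.3·2 + -1.9·-1 + 0.5·1 + 1.7·0.5 + 1.2·0.5.
Output[0,1]: The receptive field on the input at this output position is [-1.9 0.5 2.7 / 1.7 1.2 4.1]. Elementwise product with the kernel and sum: -1.9·2 + 0.5·-1 + 2.7·1 + 1.2·0.5 + 4.1·0.5.

12.45 1.05 5.2 12.55
-3.3 5.65 3.1 8.55
14.35 5.35 0.4 3.3
8.1 5.8 12.85 -1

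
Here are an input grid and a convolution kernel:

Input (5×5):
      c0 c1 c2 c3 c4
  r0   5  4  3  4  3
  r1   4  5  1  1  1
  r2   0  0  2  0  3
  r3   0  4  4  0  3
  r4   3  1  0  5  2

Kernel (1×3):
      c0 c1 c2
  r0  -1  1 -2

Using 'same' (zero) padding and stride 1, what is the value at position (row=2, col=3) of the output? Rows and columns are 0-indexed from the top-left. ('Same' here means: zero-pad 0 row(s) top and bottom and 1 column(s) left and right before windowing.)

-8

The receptive field on the zero-padded input at this output position is [2 0 3]. Elementwise product with the kernel and sum: 2·-1 + 0·1 + 3·-2.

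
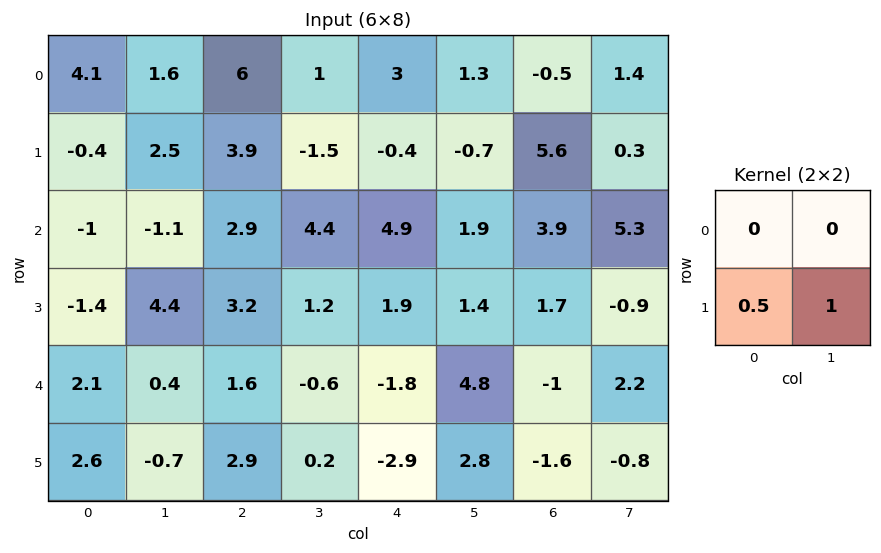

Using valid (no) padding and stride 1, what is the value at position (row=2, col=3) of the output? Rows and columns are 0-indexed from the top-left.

2.5

The receptive field on the input at this output position is [4.4 4.9 / 1.2 1.9]. Elementwise product with the kernel and sum: 1.2·0.5 + 1.9·1.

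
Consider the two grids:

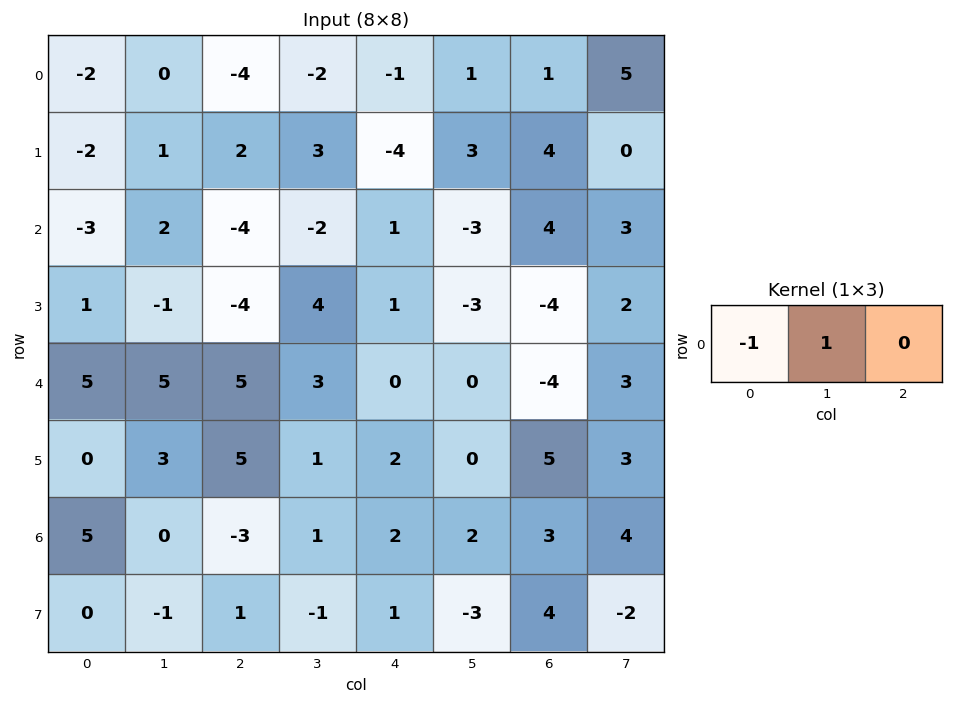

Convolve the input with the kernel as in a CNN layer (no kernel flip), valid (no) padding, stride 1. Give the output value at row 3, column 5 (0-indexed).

-1

The receptive field on the input at this output position is [-3 -4 2]. Elementwise product with the kernel and sum: -3·-1 + -4·1.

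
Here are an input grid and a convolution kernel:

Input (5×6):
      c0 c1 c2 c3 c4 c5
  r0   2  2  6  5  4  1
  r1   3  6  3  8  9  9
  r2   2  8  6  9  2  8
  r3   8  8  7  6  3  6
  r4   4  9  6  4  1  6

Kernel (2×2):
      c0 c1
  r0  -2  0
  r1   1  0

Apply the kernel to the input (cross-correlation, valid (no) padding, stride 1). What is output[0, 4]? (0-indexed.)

The receptive field on the input at this output position is [4 1 / 9 9]. Elementwise product with the kernel and sum: 4·-2 + 9·1.

1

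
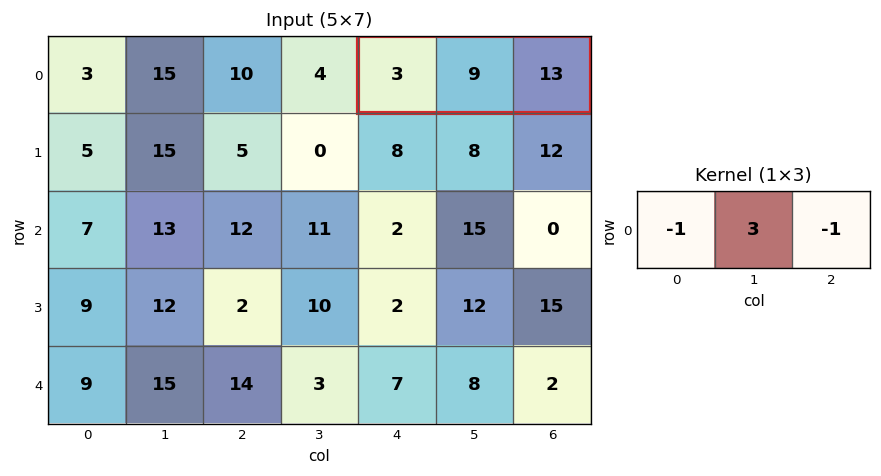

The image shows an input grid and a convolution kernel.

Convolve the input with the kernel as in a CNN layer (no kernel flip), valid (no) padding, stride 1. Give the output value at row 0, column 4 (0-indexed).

The receptive field on the input at this output position is [3 9 13]. Elementwise product with the kernel and sum: 3·-1 + 9·3 + 13·-1.

11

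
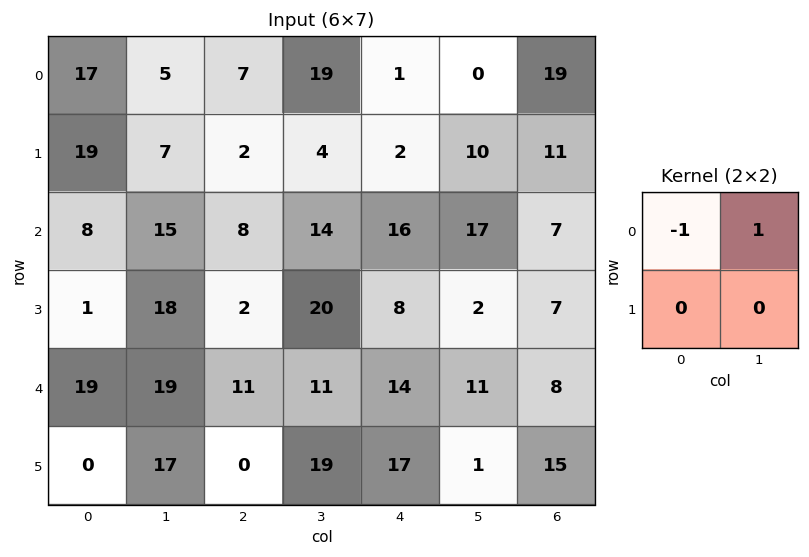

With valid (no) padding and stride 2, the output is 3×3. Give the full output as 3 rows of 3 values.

Output[0,0]: The receptive field on the input at this output position is [17 5 / 19 7]. Elementwise product with the kernel and sum: 17·-1 + 5·1.
Output[0,1]: The receptive field on the input at this output position is [7 19 / 2 4]. Elementwise product with the kernel and sum: 7·-1 + 19·1.

-12 12 -1
7 6 1
0 0 -3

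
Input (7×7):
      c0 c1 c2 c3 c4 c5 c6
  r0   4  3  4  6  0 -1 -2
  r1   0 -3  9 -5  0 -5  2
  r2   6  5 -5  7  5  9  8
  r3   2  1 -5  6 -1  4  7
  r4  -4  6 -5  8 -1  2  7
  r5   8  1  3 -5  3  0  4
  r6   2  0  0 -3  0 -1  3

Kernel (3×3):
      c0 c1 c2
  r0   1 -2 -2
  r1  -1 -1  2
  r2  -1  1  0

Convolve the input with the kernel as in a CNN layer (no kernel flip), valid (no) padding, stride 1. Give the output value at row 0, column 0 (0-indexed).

10

The receptive field on the input at this output position is [4 3 4 / 0 -3 9 / 6 5 -5]. Elementwise product with the kernel and sum: 4·1 + 3·-2 + 4·-2 + 0·-1 + -3·-1 + 9·2 + 6·-1 + 5·1.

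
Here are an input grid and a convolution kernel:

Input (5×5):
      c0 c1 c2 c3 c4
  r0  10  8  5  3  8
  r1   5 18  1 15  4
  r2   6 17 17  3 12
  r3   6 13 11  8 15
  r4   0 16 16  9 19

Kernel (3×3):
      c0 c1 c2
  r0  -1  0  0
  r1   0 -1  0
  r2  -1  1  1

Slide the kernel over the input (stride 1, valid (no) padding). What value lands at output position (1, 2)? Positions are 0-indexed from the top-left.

8

The receptive field on the input at this output position is [1 15 4 / 17 3 12 / 11 8 15]. Elementwise product with the kernel and sum: 1·-1 + 3·-1 + 11·-1 + 8·1 + 15·1.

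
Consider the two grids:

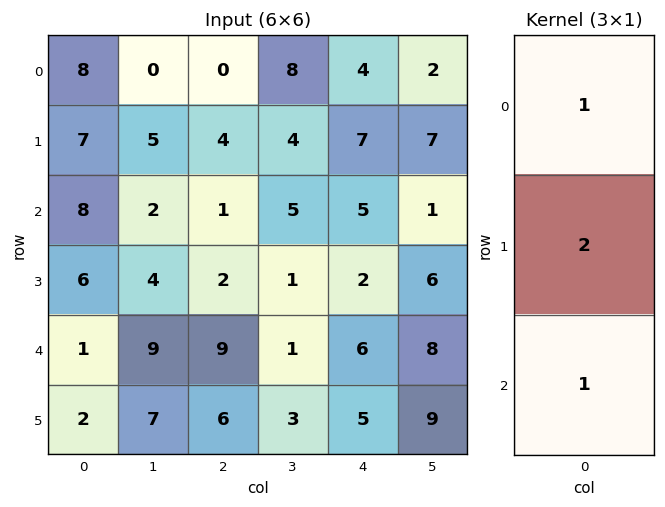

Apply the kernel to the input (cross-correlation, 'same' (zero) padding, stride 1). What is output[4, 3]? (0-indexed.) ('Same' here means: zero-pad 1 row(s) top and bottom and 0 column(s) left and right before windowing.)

6

The receptive field on the zero-padded input at this output position is [1 / 1 / 3]. Elementwise product with the kernel and sum: 1·1 + 1·2 + 3·1.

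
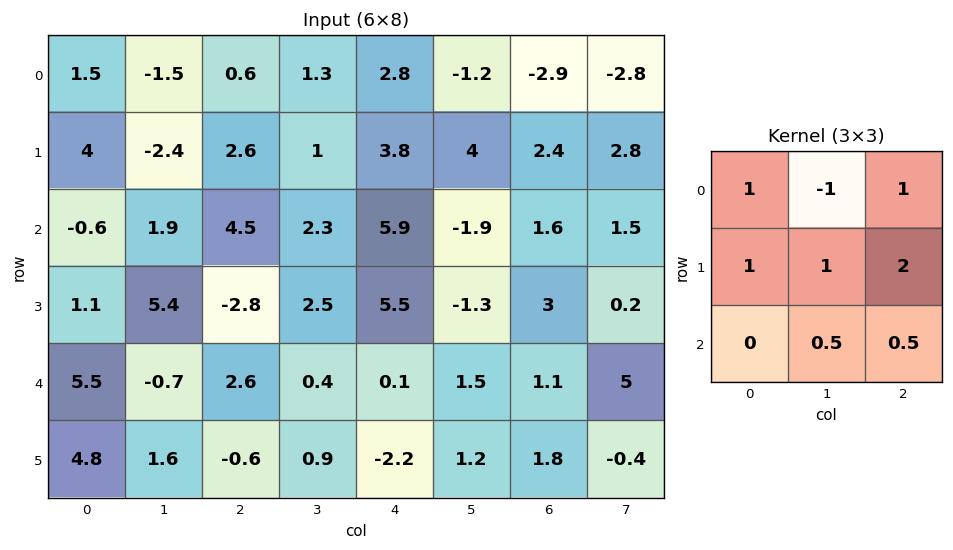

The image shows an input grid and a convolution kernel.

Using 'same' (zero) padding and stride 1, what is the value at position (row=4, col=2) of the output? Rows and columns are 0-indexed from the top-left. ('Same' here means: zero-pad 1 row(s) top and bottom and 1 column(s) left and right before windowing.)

13.55

The receptive field on the zero-padded input at this output position is [5.4 -2.8 2.5 / -0.7 2.6 0.4 / 1.6 -0.6 0.9]. Elementwise product with the kernel and sum: 5.4·1 + -2.8·-1 + 2.5·1 + -0.7·1 + 2.6·1 + 0.4·2 + -0.6·0.5 + 0.9·0.5.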